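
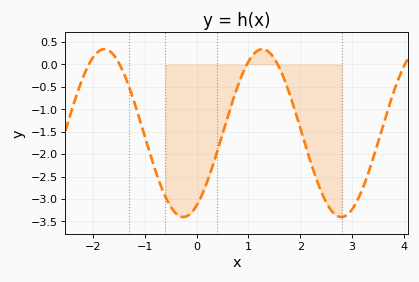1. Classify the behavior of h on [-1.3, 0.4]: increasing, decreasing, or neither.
neither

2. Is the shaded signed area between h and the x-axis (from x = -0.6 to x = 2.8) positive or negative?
negative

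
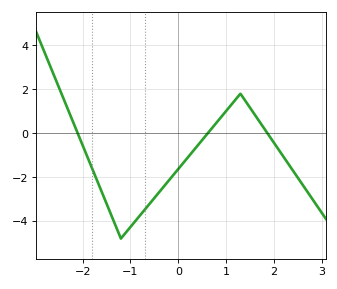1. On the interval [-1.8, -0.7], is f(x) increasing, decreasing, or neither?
neither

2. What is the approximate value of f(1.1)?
1.2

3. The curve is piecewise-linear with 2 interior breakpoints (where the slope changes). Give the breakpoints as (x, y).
(-1.2, -4.8); (1.3, 1.8)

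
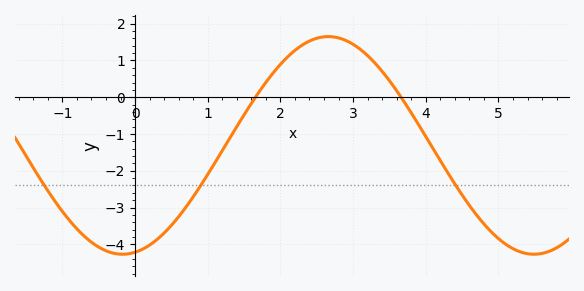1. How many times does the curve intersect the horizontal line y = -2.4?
3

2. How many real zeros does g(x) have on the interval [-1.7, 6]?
2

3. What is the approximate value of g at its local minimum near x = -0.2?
-4.27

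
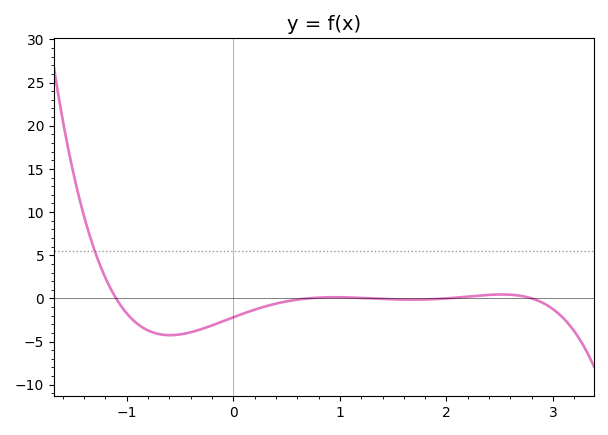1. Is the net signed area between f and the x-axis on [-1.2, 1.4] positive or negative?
negative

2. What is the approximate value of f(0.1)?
-1.5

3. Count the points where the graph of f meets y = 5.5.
1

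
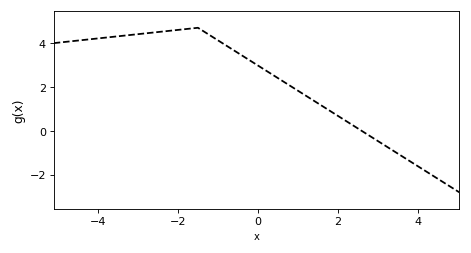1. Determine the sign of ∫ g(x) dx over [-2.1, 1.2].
positive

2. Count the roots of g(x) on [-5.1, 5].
1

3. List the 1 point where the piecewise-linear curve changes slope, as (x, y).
(-1.5, 4.7)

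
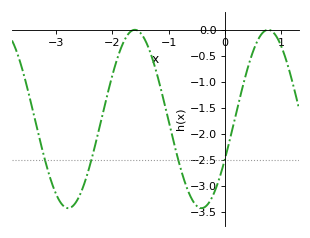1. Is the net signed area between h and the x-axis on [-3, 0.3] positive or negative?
negative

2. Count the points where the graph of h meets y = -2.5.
4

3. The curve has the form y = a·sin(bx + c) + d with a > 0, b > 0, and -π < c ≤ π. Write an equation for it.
y = 1.72sin(2.6x - 0.47) - 1.71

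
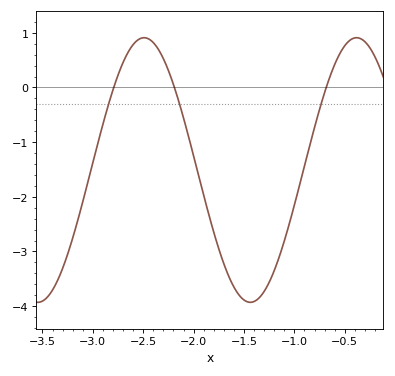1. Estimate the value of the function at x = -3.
-1.38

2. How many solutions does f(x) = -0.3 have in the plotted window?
3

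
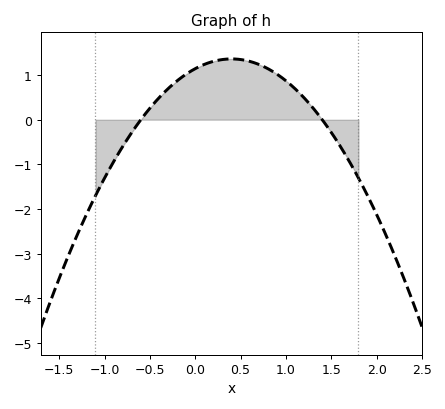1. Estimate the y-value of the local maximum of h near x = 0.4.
1.36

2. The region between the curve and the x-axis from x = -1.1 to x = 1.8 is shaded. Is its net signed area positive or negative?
positive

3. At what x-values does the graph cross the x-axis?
-0.6, 1.4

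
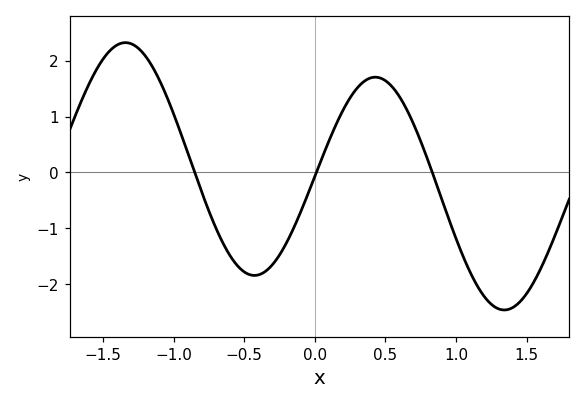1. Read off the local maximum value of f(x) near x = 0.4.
1.7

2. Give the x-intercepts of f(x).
-0.85, 0, 0.85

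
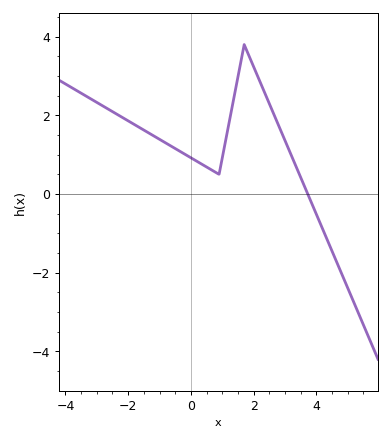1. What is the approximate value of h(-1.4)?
1.58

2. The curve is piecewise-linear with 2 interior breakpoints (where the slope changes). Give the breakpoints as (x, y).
(0.9, 0.5); (1.7, 3.8)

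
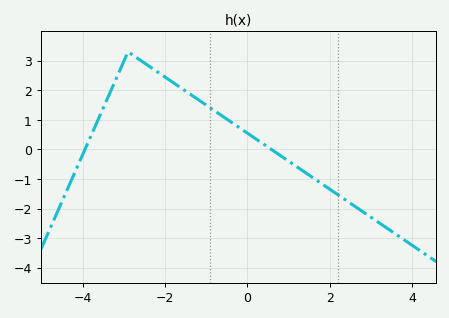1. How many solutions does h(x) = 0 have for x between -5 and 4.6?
2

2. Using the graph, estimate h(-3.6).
1.09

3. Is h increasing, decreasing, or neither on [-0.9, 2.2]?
decreasing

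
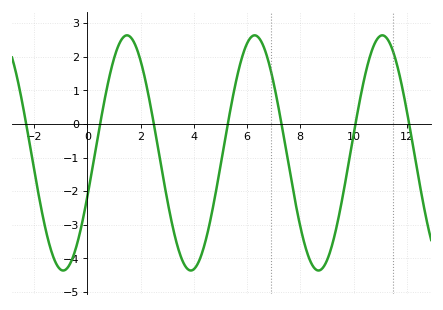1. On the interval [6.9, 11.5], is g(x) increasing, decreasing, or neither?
neither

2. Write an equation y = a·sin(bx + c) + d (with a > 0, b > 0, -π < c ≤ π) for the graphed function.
y = 3.5sin(1.31x - 0.38) - 0.86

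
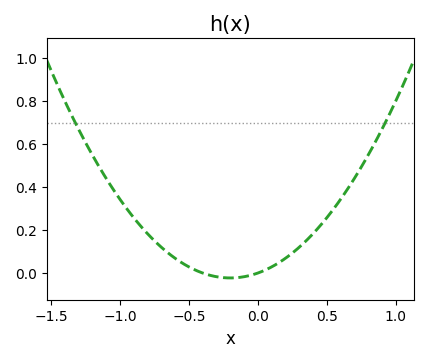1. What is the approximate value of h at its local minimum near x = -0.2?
-0.02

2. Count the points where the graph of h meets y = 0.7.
2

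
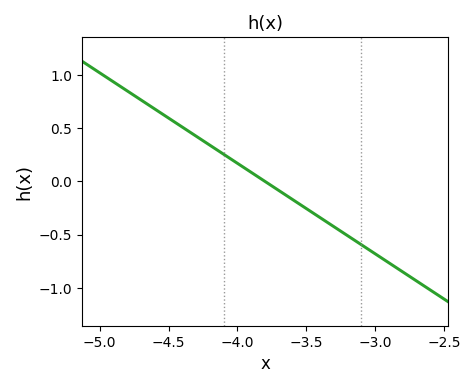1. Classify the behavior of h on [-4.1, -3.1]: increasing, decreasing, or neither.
decreasing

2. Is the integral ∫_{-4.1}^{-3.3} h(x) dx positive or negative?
negative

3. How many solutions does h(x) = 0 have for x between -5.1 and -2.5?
1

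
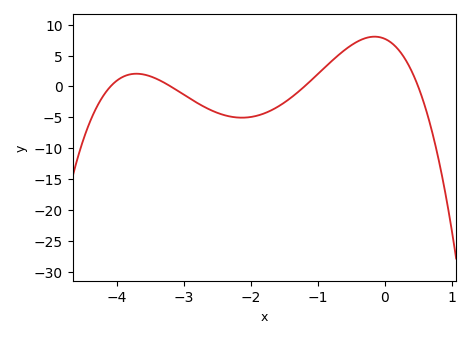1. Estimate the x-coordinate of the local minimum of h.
-2.14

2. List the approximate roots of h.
-4.1, -3.2, -1.2, 0.5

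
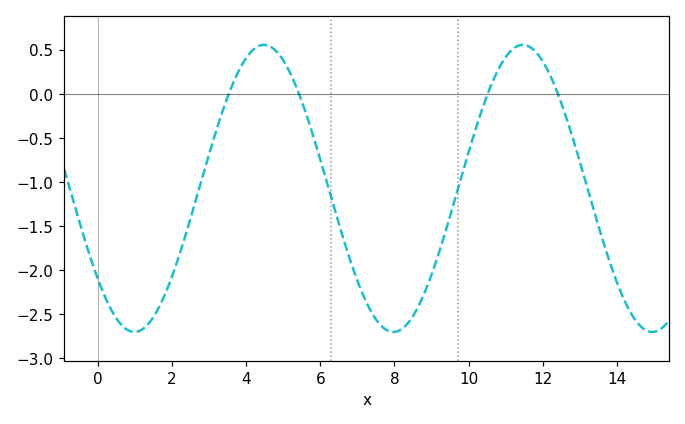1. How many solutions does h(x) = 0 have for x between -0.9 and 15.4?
4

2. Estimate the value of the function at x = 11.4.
0.558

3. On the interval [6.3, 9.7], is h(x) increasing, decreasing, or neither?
neither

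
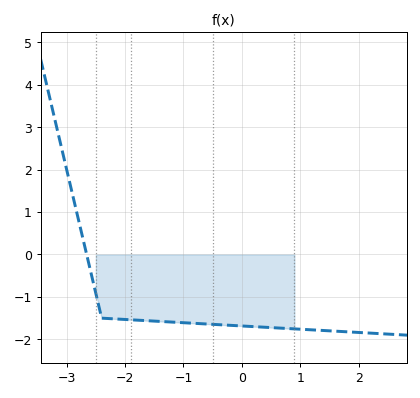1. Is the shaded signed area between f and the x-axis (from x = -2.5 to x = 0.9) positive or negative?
negative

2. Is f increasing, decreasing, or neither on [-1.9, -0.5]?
decreasing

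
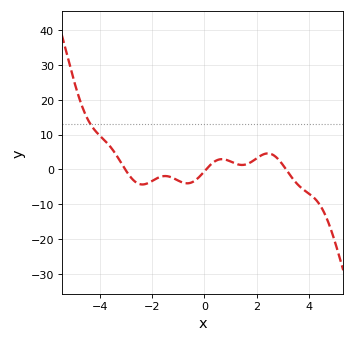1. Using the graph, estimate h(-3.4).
5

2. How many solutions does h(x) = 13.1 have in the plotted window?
1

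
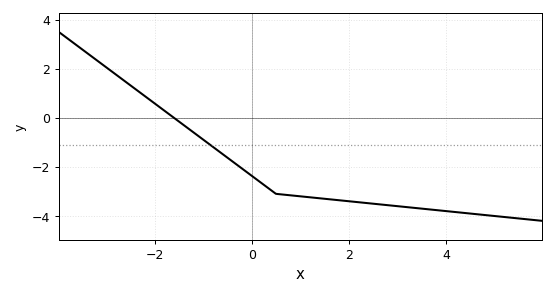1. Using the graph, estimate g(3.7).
-3.8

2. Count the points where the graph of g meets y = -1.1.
1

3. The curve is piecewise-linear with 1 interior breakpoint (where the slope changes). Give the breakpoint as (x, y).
(0.5, -3.1)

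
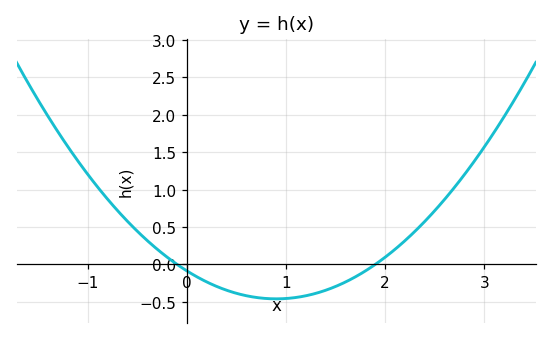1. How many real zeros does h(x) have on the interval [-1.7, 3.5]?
2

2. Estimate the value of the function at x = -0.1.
0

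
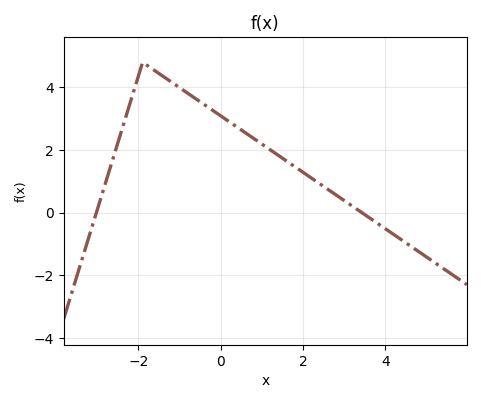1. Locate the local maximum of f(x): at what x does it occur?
-1.9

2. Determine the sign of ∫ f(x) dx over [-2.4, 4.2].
positive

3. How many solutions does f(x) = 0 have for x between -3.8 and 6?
2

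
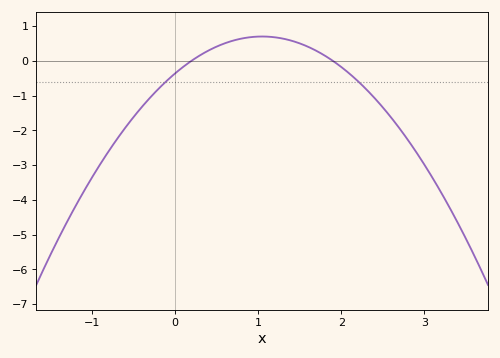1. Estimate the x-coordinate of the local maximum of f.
1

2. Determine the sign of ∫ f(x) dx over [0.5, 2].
positive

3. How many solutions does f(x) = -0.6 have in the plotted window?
2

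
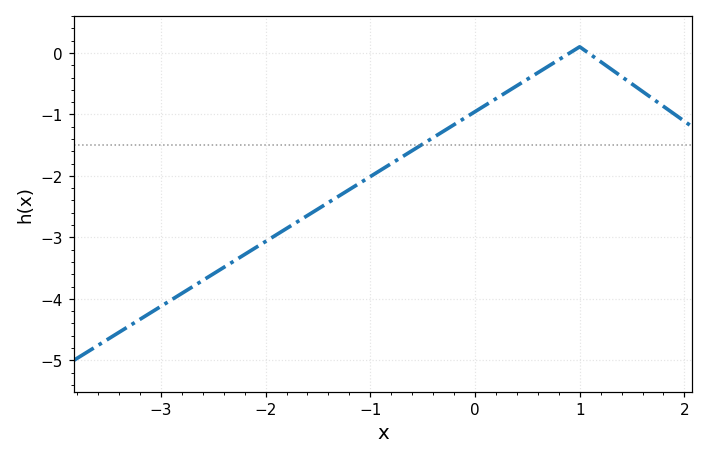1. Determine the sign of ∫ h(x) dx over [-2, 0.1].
negative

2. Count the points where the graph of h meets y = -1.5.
1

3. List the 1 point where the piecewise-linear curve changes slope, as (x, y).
(1, 0.1)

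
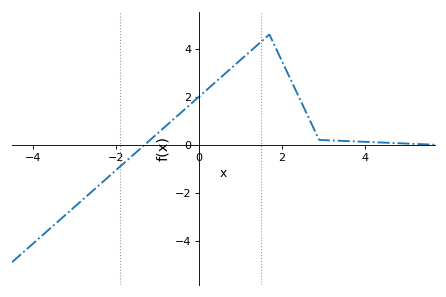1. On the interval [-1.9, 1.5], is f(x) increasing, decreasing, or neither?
increasing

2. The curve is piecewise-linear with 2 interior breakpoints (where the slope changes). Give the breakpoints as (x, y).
(1.7, 4.6); (2.9, 0.2)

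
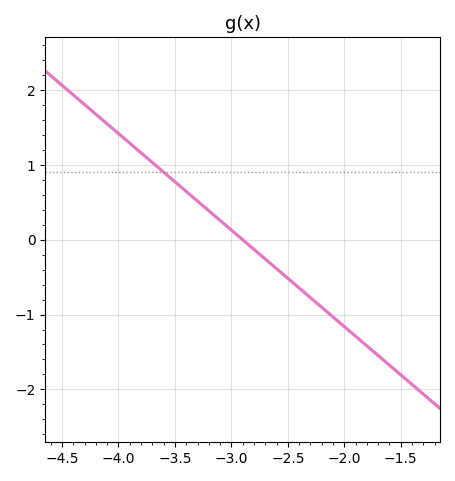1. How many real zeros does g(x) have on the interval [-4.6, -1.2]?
1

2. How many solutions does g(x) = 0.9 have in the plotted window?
1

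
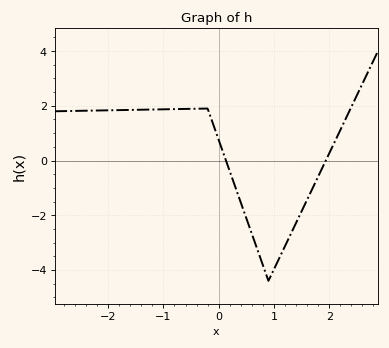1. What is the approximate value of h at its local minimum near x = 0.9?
-4.4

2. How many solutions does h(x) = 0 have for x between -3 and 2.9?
2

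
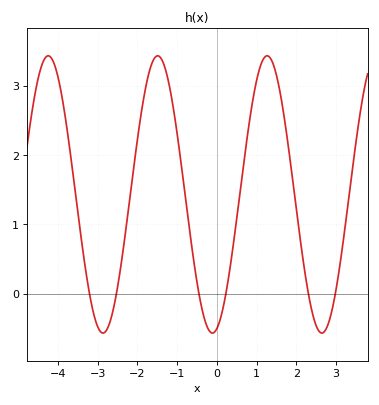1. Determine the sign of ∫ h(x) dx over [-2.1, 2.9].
positive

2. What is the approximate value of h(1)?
3.1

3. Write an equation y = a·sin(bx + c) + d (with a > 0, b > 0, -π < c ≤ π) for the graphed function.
y = 2sin(2.3x - 1.3) + 1.43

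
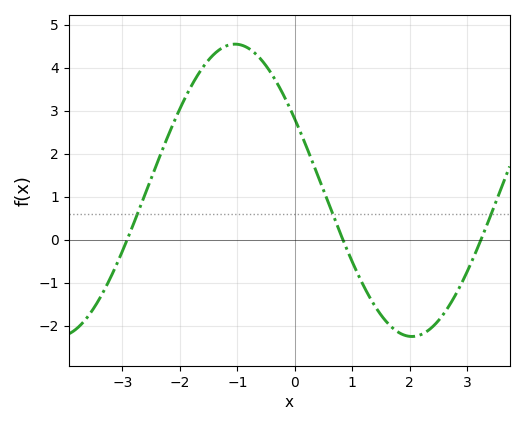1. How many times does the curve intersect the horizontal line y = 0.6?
3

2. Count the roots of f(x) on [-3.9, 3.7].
3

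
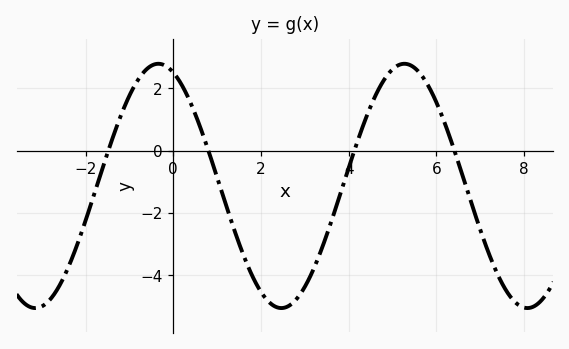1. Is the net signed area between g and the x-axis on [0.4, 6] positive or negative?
negative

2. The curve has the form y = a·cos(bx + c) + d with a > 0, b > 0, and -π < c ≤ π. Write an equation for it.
y = 3.92cos(1.12x + 0.38) - 1.13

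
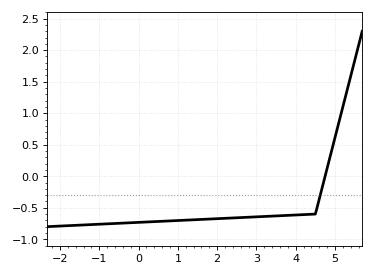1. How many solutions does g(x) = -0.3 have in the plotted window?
1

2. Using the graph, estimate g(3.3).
-0.635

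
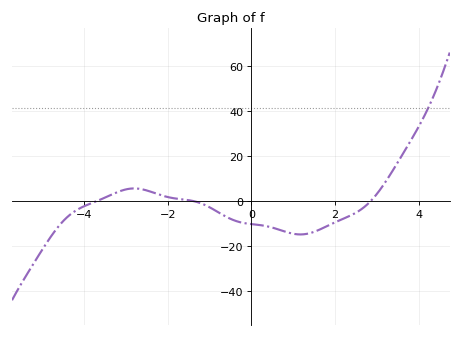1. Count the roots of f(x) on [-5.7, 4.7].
3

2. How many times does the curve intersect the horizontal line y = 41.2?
1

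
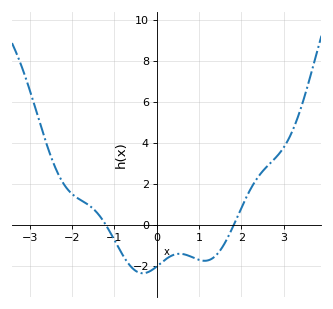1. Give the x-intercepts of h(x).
-1.2, 1.82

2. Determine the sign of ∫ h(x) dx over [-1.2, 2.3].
negative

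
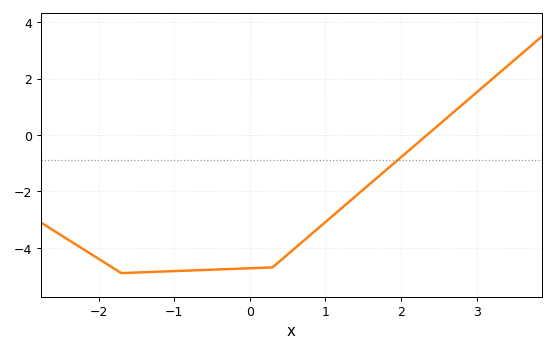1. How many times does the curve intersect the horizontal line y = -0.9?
1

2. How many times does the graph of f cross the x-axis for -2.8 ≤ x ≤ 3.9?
1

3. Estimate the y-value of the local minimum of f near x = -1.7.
-4.8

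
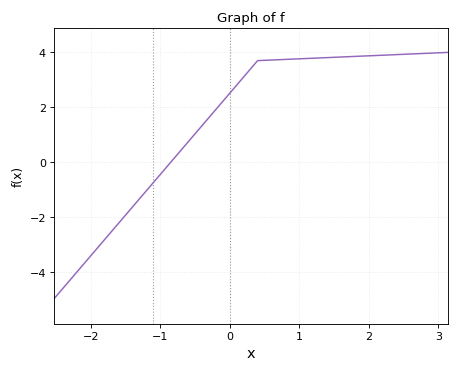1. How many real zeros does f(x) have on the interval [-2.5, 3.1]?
1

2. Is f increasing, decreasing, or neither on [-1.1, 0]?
increasing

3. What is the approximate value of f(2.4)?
3.92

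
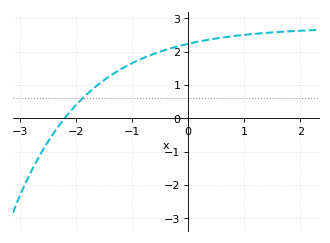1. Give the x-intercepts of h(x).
-2.2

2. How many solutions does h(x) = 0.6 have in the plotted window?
1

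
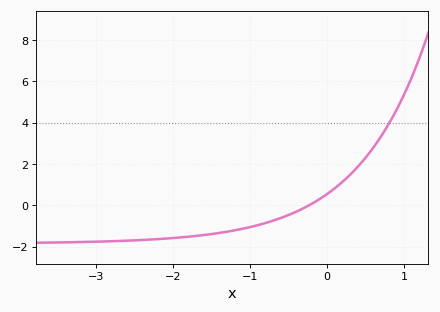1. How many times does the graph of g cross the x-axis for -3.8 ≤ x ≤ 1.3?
1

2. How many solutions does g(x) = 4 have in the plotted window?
1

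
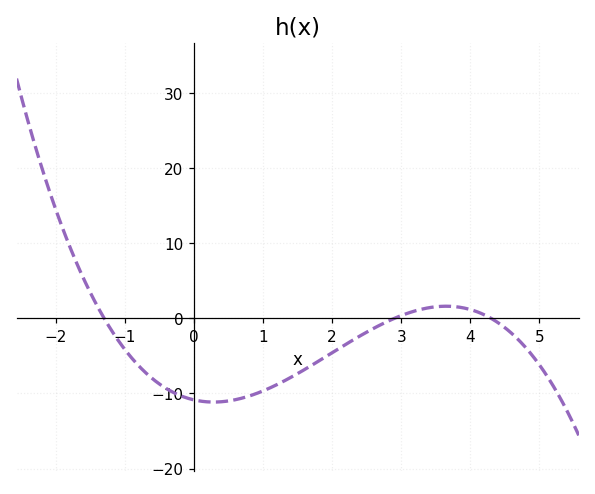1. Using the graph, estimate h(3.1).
1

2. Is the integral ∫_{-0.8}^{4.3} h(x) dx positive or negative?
negative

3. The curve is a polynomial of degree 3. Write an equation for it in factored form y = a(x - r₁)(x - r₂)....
y = -0.67(x + 1.3)(x - 2.9)(x - 4.3)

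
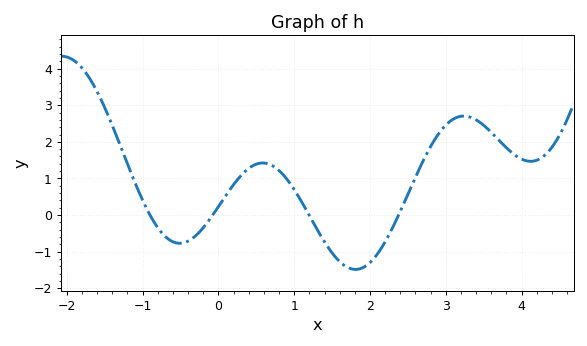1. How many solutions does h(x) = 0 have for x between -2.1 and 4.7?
4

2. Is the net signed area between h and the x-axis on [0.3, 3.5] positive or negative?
positive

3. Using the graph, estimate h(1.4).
-0.7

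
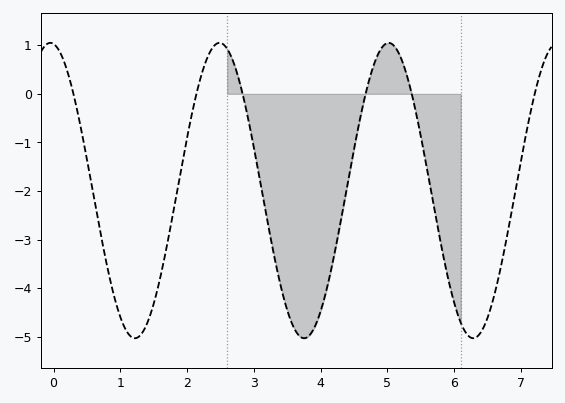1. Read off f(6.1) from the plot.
-4.7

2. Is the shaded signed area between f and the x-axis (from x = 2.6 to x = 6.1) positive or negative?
negative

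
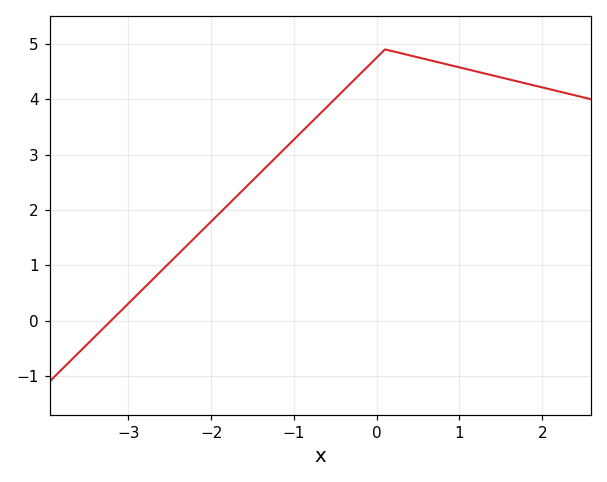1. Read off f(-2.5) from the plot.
1.1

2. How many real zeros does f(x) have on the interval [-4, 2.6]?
1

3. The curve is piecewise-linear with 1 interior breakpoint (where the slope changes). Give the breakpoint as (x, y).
(0.1, 4.9)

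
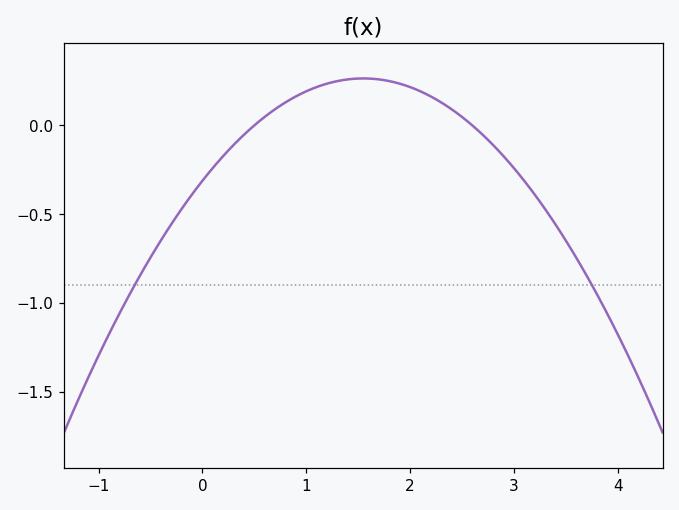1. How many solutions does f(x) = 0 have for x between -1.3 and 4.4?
2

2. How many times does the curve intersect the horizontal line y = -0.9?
2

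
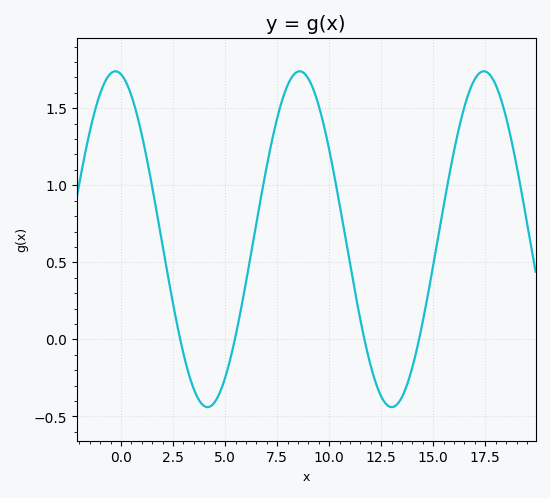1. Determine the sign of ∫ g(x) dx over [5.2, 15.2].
positive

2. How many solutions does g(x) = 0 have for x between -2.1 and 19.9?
4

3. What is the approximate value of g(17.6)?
1.73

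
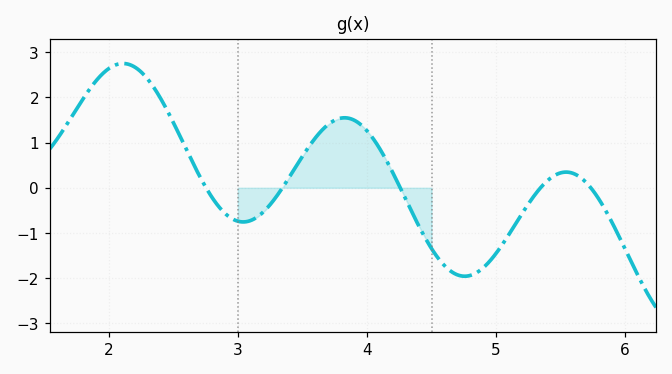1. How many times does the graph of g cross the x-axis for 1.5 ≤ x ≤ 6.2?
5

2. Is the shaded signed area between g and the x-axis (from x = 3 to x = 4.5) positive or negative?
positive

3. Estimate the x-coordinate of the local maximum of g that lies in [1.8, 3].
2.1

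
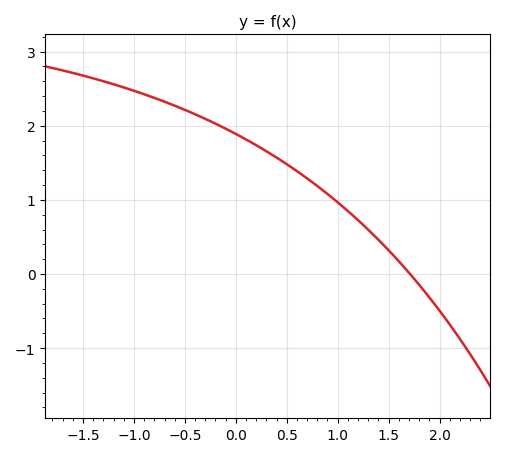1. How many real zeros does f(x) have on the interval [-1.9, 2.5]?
1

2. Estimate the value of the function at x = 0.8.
1.2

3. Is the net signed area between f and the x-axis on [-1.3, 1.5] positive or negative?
positive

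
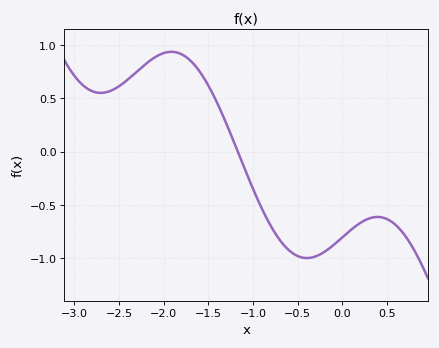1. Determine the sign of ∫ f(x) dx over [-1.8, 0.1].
negative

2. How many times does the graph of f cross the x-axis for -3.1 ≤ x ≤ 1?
1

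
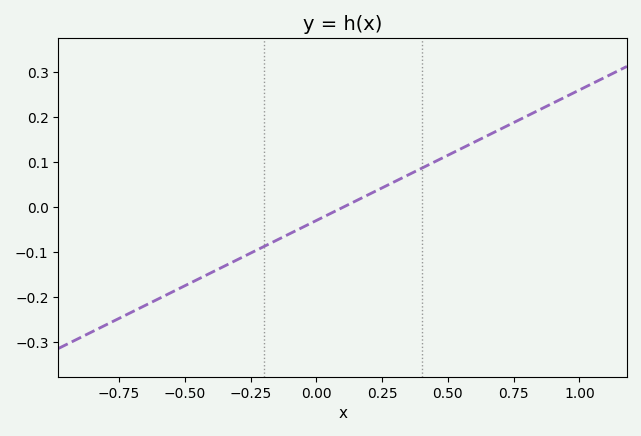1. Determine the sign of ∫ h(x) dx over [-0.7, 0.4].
negative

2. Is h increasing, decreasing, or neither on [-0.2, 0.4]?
increasing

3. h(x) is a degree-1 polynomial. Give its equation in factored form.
y = 0.29(x - 0.1)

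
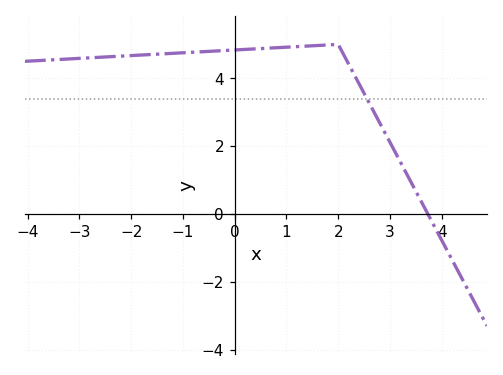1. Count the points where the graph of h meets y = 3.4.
1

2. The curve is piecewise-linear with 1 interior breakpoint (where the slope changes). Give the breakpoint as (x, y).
(2, 5)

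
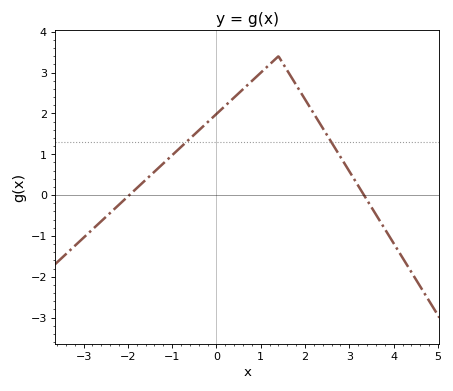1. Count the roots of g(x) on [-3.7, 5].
2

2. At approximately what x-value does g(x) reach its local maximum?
1.4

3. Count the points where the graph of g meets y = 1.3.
2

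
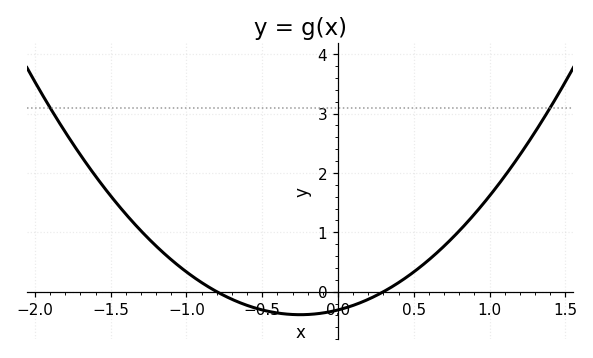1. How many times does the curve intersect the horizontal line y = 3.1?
2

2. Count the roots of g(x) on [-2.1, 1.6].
2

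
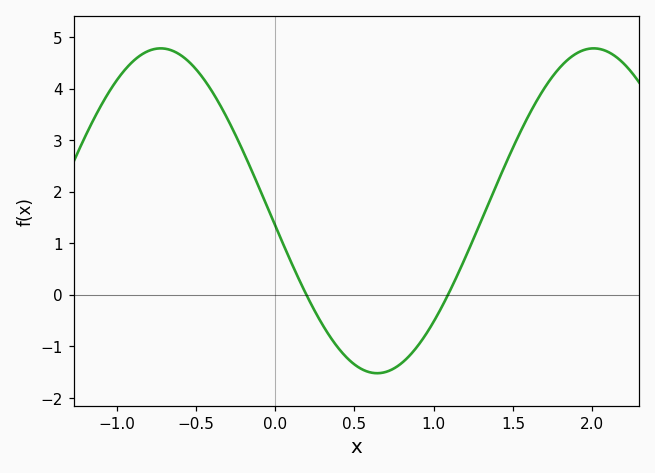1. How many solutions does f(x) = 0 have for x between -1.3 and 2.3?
2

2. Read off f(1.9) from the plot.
4.7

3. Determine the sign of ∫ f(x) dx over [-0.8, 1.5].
positive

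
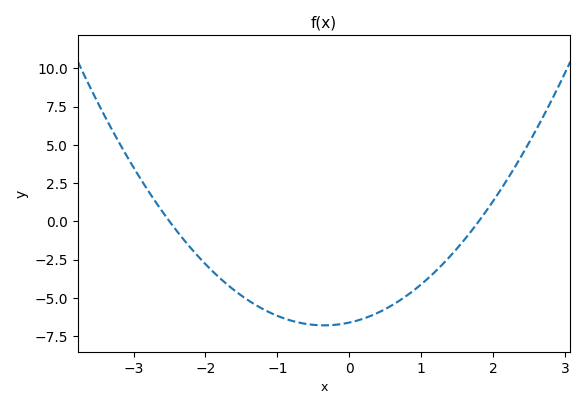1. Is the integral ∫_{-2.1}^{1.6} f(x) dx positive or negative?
negative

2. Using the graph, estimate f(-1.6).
-4.5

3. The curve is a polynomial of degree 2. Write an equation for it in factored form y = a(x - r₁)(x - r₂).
y = 1.47(x + 2.5)(x - 1.8)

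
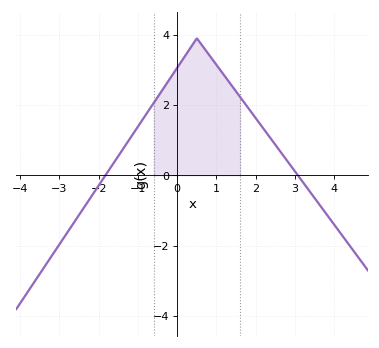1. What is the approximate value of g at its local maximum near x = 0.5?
3.9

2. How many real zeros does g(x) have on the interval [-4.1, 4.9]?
2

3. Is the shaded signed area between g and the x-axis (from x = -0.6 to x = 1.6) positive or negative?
positive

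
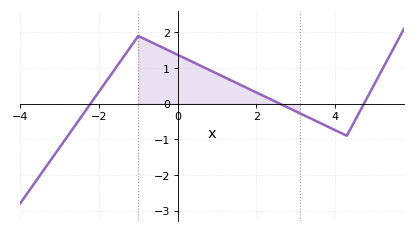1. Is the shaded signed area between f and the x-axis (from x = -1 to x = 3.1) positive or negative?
positive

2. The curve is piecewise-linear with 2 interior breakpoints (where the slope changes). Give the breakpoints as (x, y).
(-1, 1.9); (4.3, -0.9)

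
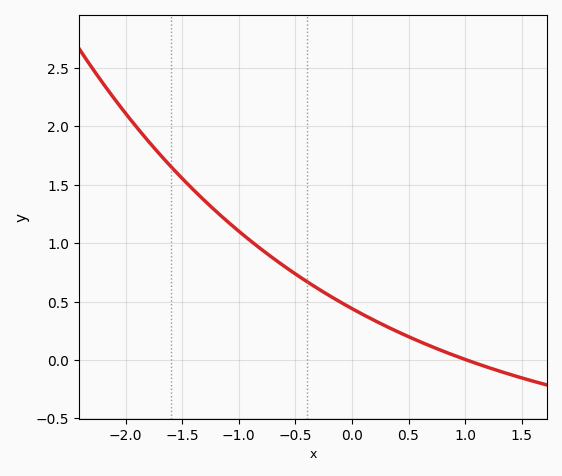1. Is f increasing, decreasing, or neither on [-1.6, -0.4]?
decreasing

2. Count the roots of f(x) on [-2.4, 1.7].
1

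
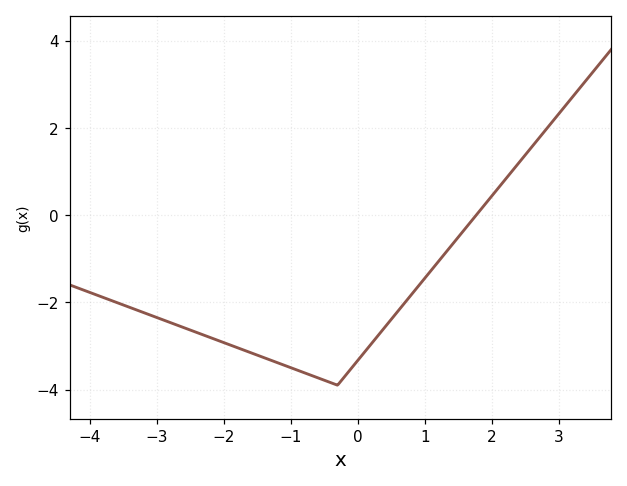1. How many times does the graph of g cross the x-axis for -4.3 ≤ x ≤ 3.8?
1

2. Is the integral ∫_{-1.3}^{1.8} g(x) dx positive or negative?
negative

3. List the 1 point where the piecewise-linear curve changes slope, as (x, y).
(-0.3, -3.9)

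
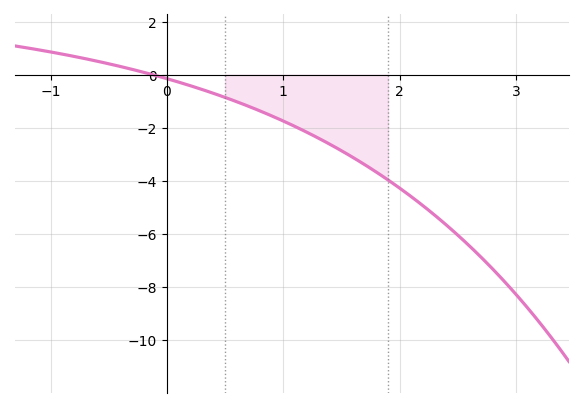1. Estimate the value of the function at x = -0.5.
0.411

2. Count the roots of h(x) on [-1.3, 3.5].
1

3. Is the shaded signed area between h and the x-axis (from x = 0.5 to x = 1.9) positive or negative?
negative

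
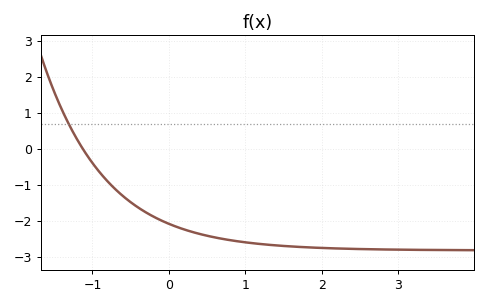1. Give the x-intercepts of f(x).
-1.1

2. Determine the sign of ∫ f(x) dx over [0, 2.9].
negative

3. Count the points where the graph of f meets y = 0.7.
1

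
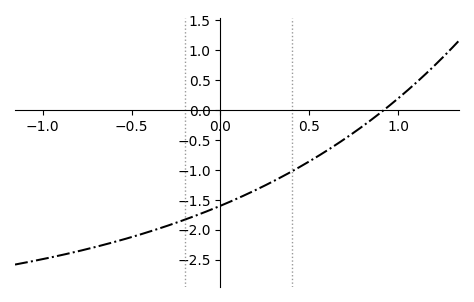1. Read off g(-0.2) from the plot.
-1.83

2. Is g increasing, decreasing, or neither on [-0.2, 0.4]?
increasing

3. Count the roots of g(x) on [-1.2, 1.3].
1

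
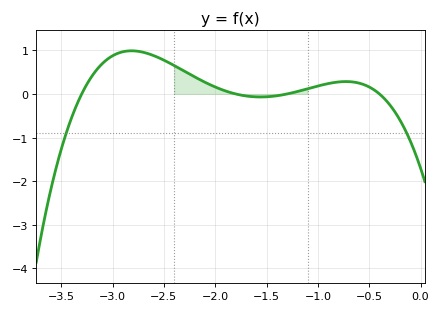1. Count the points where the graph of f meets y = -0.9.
2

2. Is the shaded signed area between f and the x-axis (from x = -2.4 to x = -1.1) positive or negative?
positive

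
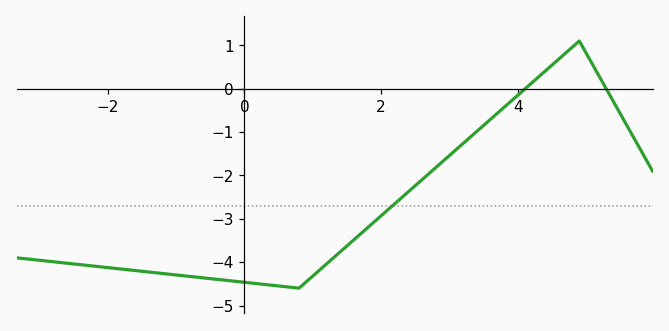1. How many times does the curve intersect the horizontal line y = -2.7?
1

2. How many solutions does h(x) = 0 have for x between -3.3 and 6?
2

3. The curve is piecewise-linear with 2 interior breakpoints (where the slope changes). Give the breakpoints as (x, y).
(0.8, -4.6); (4.9, 1.1)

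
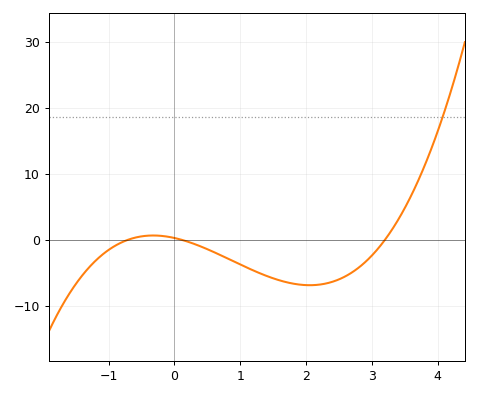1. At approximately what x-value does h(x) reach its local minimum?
2.1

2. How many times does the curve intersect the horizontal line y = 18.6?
1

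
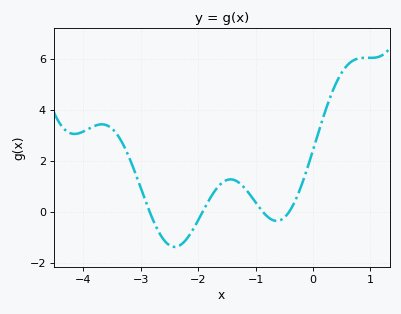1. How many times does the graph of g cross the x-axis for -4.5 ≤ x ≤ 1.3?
4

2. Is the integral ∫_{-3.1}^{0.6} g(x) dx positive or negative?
positive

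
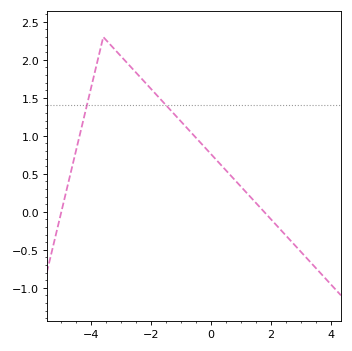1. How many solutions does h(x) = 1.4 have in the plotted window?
2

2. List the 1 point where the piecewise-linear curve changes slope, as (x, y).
(-3.6, 2.3)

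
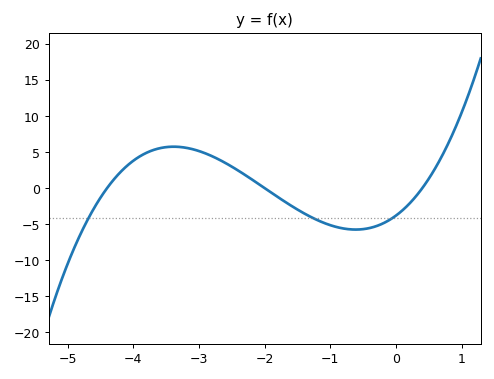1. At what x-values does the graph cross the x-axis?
-4.4, -2, 0.4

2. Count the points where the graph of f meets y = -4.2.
3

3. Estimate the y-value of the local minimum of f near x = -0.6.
-5.5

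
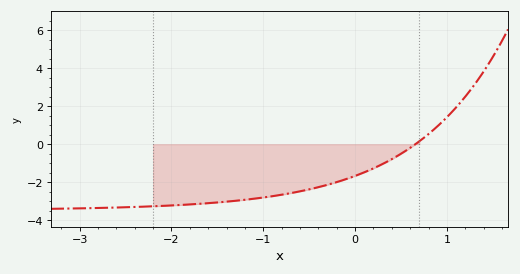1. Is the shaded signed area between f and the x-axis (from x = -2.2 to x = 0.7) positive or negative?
negative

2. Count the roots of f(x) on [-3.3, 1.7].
1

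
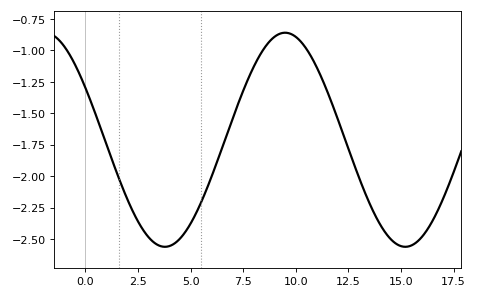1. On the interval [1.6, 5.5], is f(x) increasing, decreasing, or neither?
neither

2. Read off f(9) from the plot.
-0.9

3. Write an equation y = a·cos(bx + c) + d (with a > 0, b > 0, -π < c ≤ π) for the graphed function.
y = 0.85cos(0.55x + 1.1) - 1.71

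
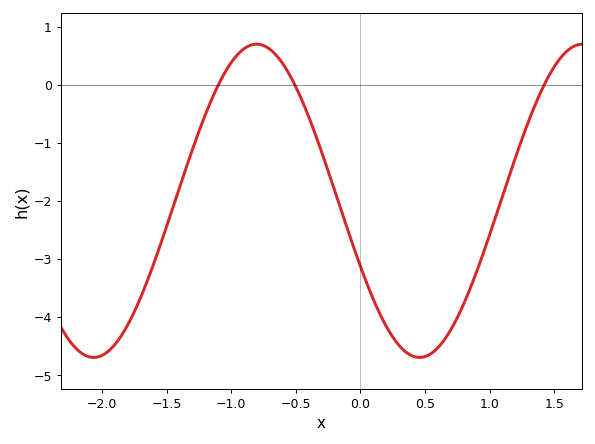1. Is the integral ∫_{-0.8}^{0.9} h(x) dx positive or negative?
negative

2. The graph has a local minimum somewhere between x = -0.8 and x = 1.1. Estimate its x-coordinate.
0.5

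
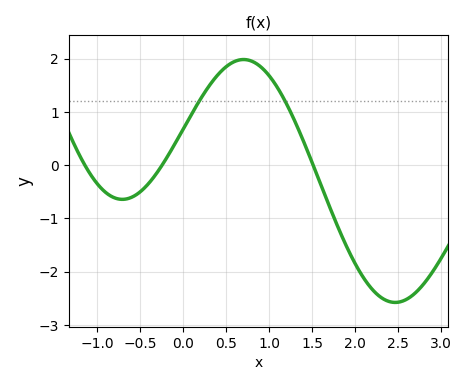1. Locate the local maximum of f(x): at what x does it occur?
0.7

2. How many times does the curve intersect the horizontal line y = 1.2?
2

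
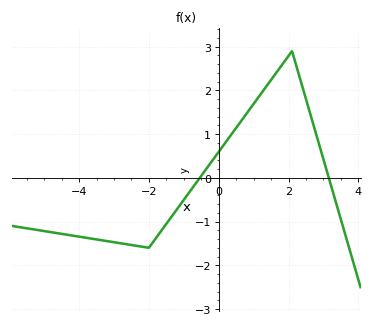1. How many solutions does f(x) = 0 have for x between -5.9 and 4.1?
2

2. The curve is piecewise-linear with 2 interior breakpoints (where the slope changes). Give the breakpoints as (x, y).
(-2, -1.6); (2.1, 2.9)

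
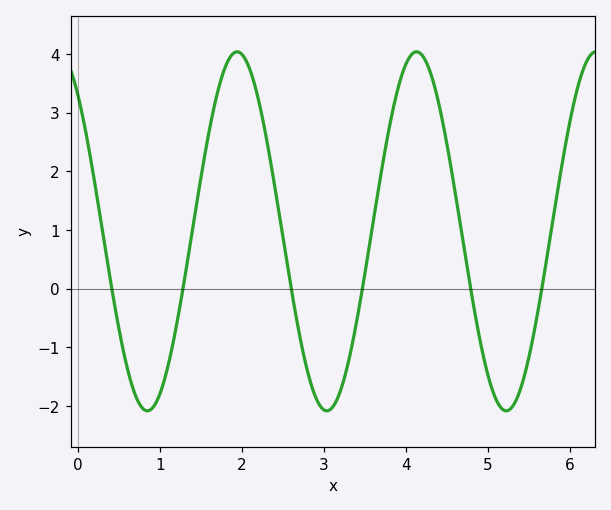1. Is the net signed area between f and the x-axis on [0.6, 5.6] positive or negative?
positive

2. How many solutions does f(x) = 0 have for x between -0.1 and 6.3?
6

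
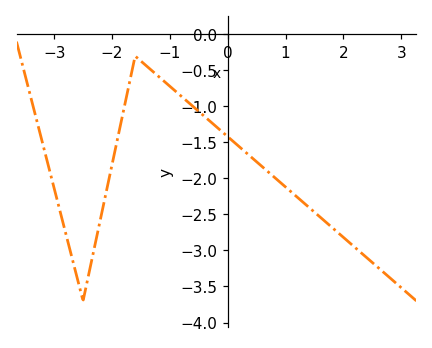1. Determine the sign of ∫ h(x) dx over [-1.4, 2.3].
negative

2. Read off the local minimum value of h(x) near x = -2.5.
-3.7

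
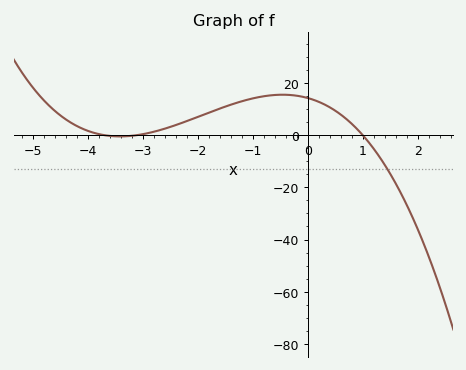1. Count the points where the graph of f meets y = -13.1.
1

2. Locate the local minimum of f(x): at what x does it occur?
-3.4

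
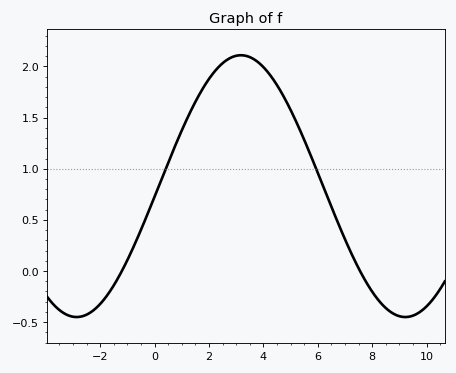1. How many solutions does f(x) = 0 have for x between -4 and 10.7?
2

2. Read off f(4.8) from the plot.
1.68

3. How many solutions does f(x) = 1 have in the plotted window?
2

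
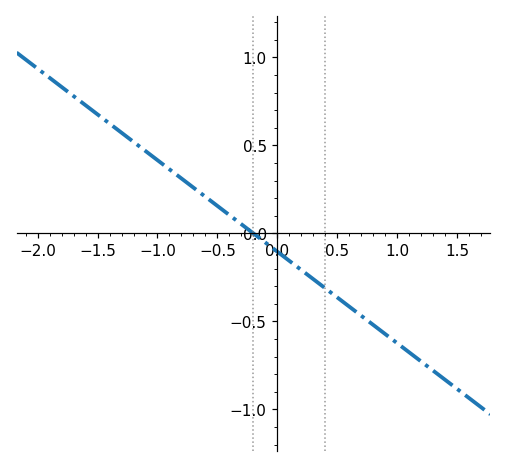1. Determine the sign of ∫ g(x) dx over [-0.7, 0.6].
negative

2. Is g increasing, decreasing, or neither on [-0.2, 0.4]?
decreasing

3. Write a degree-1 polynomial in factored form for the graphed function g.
y = -0.52(x + 0.2)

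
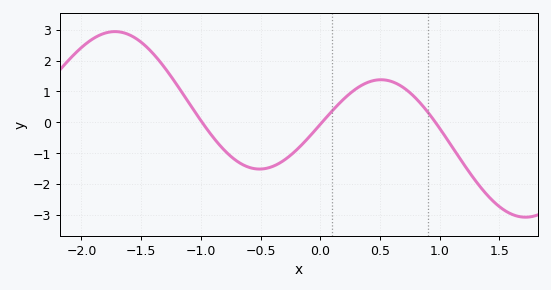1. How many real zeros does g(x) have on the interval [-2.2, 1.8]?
3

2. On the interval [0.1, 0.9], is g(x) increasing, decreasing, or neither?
neither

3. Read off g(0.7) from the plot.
1.1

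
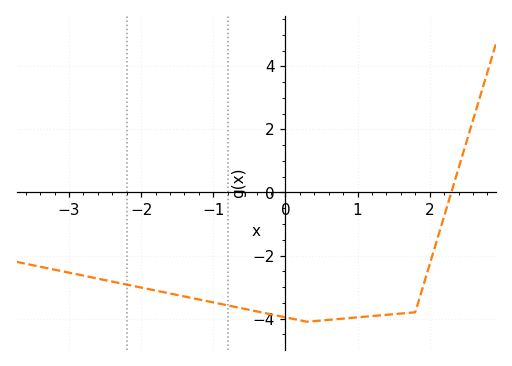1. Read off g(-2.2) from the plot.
-2.92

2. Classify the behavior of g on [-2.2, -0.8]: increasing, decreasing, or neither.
decreasing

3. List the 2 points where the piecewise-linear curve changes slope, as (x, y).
(0.3, -4.1); (1.8, -3.8)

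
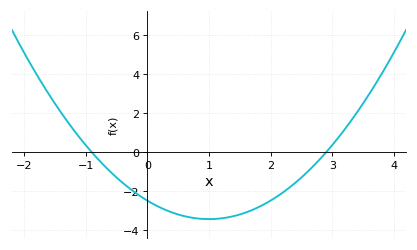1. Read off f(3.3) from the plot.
1.6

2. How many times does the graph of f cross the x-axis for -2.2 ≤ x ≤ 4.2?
2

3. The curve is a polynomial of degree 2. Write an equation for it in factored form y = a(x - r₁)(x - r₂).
y = 0.95(x + 0.9)(x - 2.9)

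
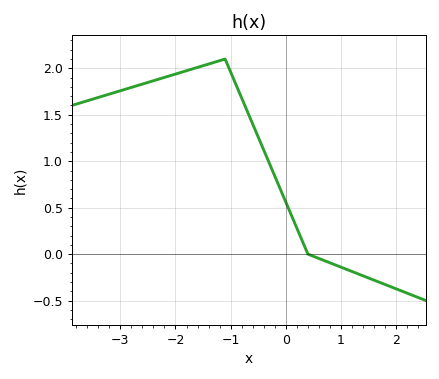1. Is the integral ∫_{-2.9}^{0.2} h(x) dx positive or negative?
positive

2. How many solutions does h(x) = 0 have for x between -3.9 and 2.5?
1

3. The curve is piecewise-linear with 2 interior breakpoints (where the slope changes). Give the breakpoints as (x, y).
(-1.1, 2.1); (0.4, 0)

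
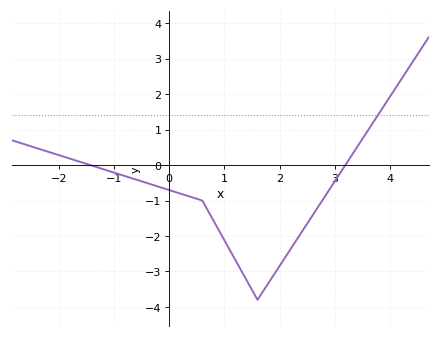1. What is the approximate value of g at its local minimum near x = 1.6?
-3.8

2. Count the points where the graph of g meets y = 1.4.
1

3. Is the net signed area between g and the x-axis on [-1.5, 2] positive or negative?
negative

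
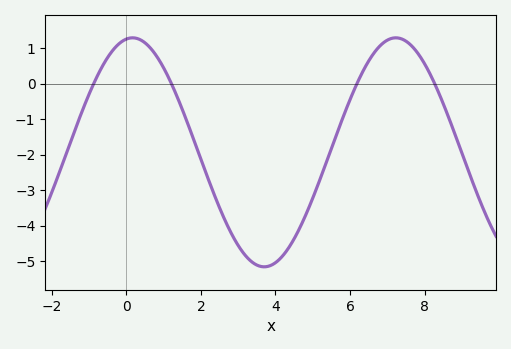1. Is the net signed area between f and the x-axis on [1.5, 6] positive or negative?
negative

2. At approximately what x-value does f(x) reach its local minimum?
3.7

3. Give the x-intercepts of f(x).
-0.878, 1.21, 6.18, 8.27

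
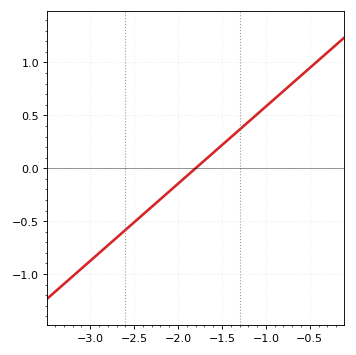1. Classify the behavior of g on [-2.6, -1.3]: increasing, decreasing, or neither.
increasing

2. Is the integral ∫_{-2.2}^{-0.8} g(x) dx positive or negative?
positive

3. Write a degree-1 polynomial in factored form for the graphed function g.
y = 0.73(x + 1.8)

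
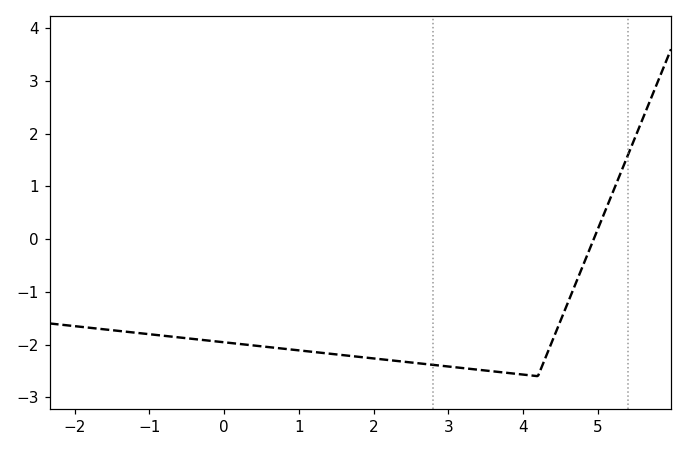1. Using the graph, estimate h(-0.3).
-1.9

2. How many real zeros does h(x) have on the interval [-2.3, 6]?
1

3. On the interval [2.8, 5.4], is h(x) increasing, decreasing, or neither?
neither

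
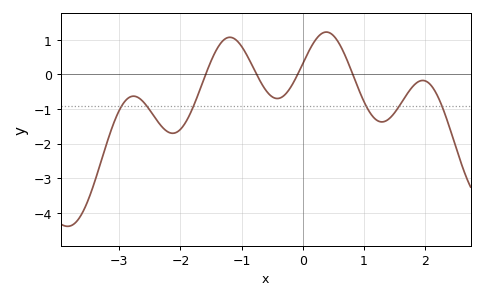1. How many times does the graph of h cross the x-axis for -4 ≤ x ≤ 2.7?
4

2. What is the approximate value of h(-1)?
0.8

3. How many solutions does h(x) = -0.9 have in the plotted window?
6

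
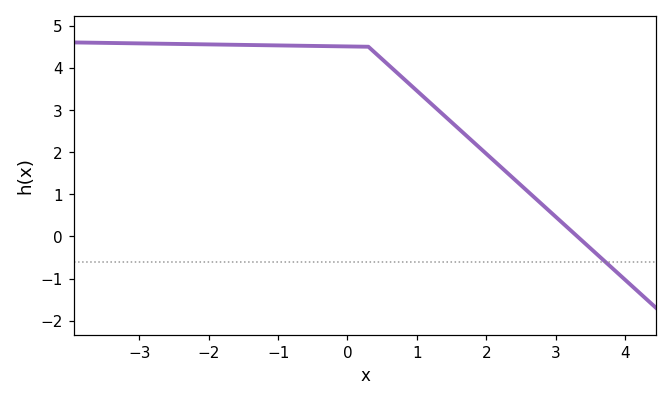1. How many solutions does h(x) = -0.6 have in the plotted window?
1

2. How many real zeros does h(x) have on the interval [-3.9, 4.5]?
1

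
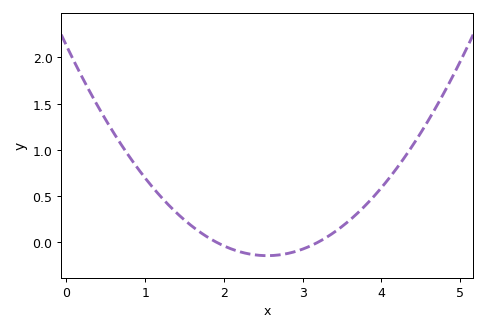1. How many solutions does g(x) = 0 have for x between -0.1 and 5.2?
2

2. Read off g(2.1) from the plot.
-0.077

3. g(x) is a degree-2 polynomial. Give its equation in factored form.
y = 0.35(x - 1.9)(x - 3.2)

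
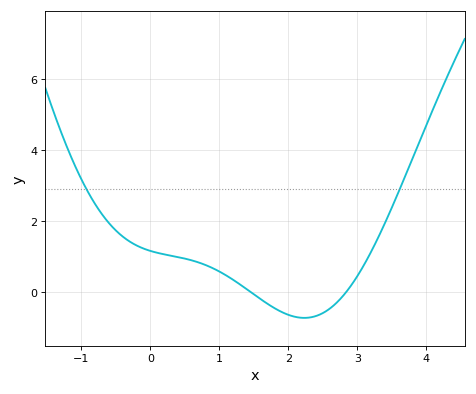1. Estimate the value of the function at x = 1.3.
0.2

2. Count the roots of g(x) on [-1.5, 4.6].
2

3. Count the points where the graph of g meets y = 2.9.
2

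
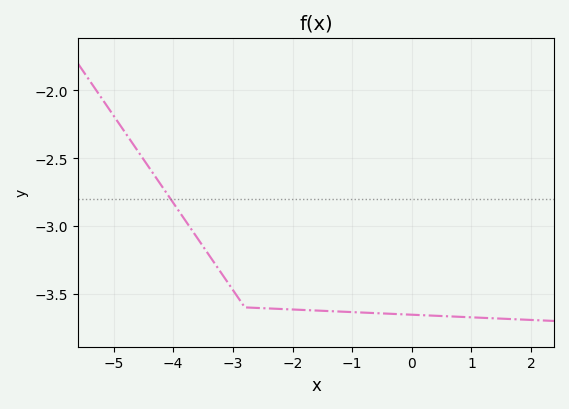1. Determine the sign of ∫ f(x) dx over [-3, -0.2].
negative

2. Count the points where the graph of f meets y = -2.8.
1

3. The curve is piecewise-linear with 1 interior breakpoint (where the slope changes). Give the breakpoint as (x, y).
(-2.8, -3.6)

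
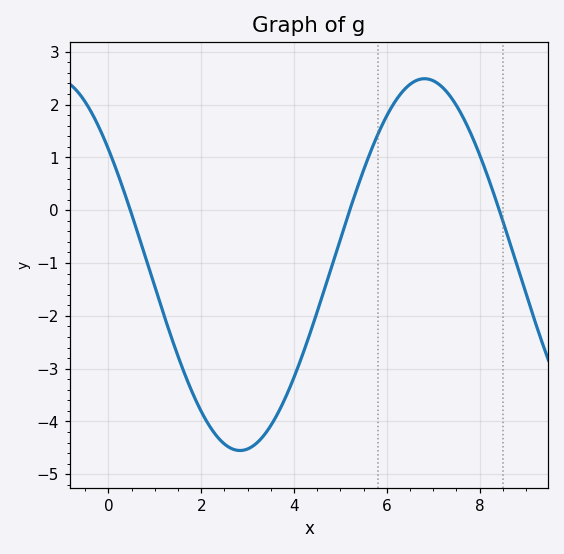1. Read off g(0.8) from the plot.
-0.896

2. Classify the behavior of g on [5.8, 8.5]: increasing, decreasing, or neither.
neither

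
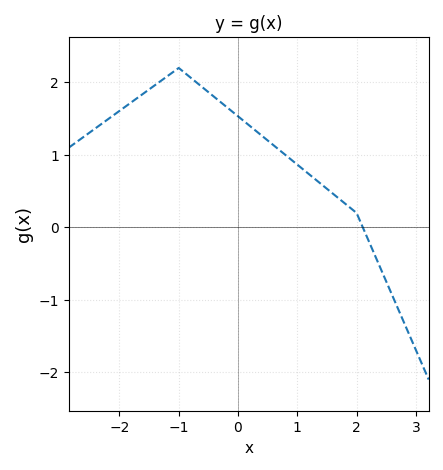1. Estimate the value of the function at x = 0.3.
1.33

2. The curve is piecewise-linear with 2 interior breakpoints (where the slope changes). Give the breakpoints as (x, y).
(-1, 2.2); (2, 0.2)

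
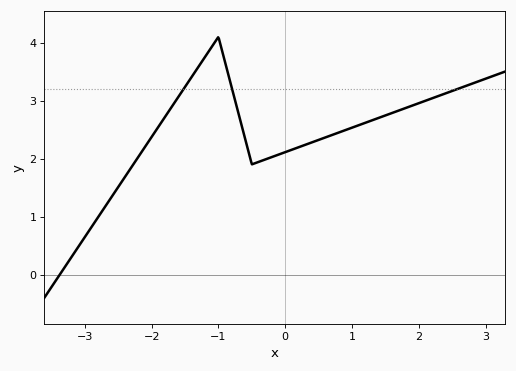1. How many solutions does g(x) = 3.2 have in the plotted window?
3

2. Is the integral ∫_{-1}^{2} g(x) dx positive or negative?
positive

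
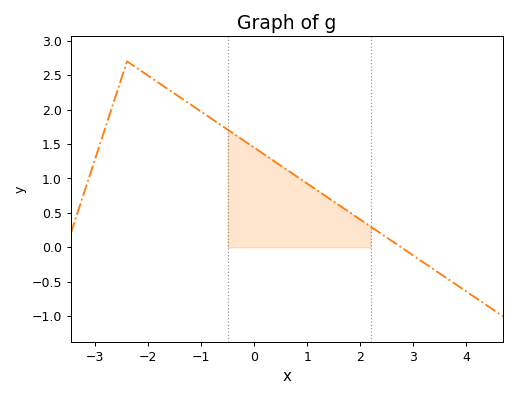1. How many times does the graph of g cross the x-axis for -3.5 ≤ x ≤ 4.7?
1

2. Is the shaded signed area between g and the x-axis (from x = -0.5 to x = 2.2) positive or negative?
positive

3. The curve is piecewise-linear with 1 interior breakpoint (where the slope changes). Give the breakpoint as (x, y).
(-2.4, 2.7)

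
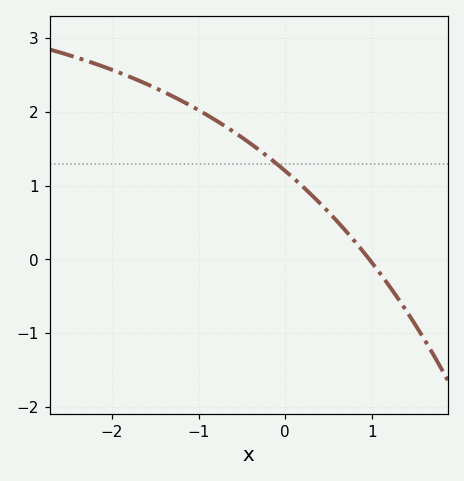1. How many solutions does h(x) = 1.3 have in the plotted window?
1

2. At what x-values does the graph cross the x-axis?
1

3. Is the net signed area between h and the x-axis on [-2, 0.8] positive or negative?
positive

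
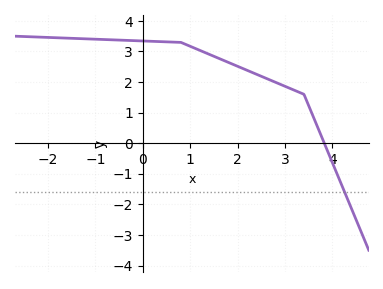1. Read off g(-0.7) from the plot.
3.39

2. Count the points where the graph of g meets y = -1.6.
1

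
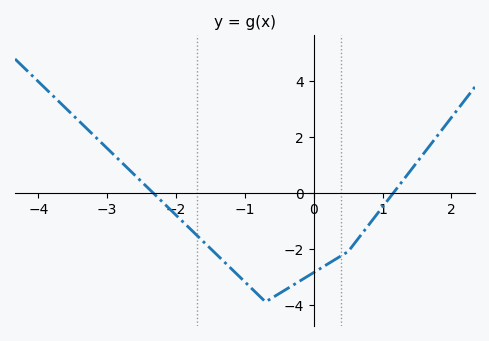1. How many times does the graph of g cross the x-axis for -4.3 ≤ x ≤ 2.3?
2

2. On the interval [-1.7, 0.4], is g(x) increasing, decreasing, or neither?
neither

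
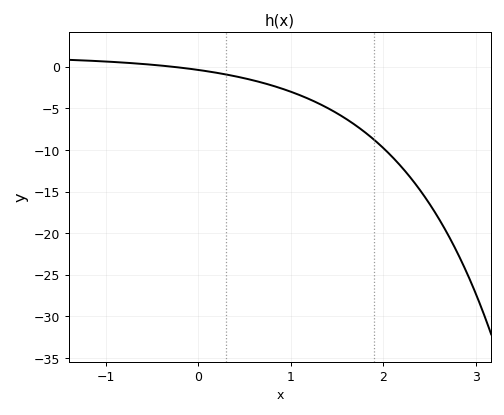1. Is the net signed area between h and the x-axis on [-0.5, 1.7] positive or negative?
negative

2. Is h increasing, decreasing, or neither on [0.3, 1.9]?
decreasing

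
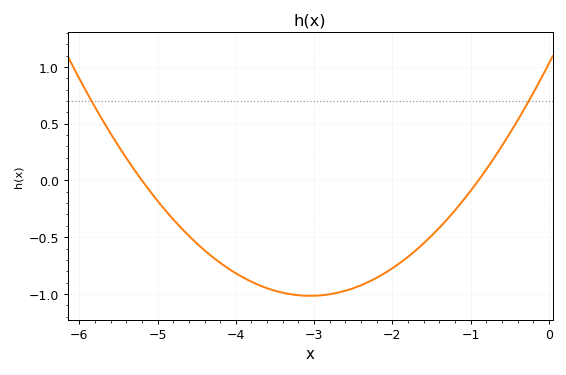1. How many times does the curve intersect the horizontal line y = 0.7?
2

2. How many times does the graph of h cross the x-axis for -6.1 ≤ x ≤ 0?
2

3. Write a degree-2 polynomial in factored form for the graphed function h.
y = 0.22(x + 5.2)(x + 0.9)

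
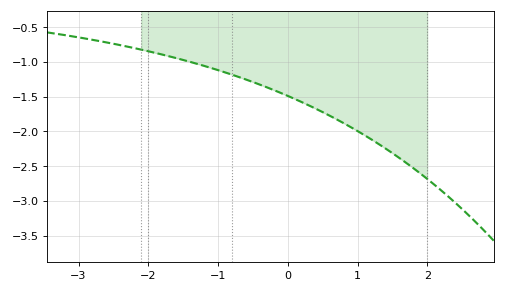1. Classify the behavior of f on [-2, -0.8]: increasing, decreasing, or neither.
decreasing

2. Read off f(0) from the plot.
-1.5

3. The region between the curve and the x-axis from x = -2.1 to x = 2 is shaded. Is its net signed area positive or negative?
negative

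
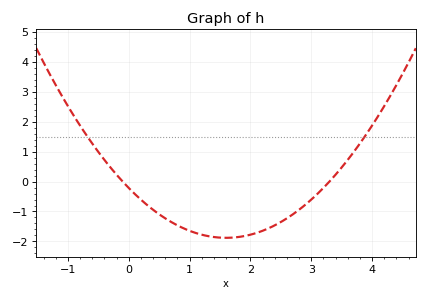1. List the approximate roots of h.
-0.1, 3.3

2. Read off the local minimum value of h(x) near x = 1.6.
-1.9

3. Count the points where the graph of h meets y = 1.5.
2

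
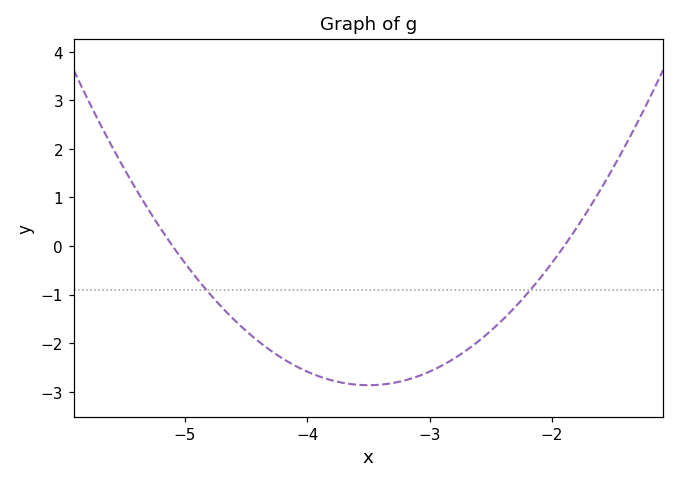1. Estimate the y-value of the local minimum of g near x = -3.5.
-2.9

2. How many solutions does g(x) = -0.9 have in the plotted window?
2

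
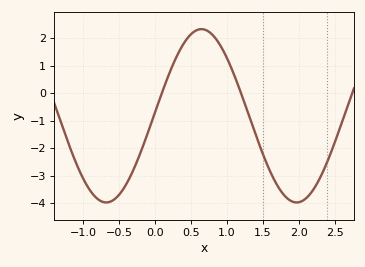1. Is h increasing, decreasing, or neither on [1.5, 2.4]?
neither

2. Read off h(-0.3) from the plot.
-2.78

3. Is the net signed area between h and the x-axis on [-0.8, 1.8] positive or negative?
negative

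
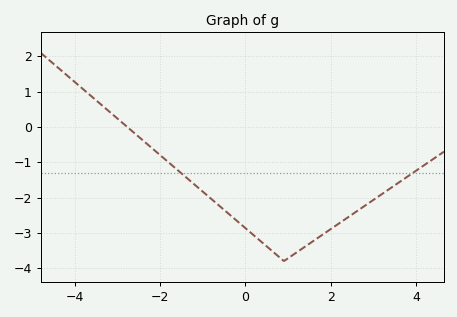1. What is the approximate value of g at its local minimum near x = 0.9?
-3.8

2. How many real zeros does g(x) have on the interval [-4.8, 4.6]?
1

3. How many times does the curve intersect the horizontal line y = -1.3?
2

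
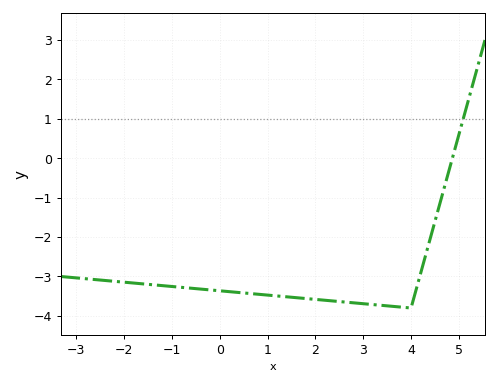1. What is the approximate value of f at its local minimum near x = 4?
-3.8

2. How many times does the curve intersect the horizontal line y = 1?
1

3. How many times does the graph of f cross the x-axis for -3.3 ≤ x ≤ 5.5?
1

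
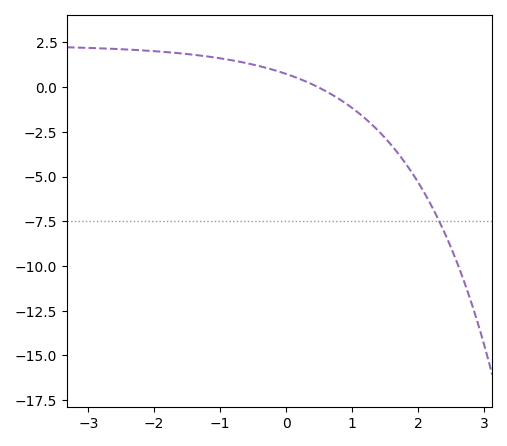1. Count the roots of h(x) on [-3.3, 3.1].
1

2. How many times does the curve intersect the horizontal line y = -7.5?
1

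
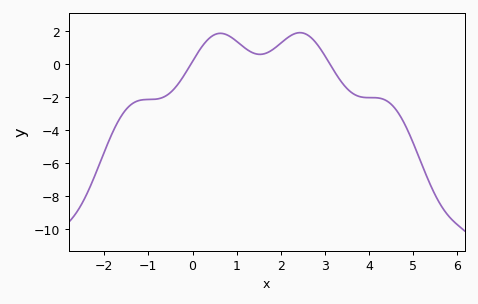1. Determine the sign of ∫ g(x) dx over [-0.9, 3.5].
positive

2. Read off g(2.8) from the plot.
1.2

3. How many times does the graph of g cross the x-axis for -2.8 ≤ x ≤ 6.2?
2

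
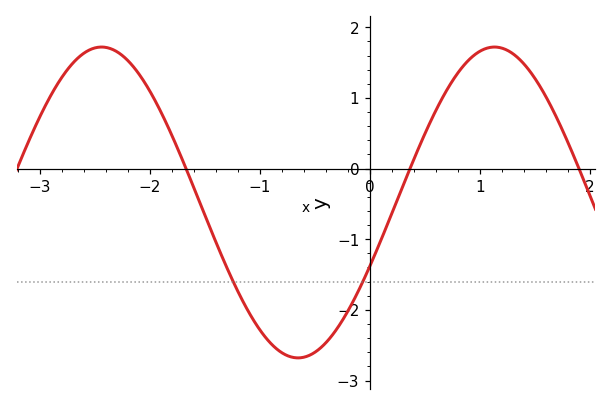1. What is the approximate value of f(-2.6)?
1.6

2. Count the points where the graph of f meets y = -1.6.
2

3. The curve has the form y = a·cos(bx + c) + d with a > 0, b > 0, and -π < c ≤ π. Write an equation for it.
y = 2.2cos(1.8x - 2) - 0.48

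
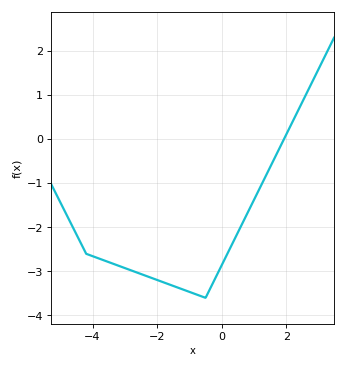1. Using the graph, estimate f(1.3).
-0.929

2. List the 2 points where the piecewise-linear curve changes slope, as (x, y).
(-4.2, -2.6); (-0.5, -3.6)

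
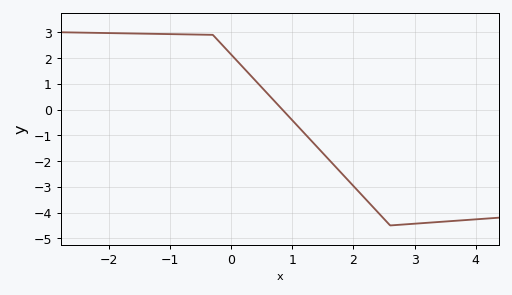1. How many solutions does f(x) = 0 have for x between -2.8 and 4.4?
1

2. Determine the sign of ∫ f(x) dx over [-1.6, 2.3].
positive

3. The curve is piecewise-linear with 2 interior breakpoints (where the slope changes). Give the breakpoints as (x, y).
(-0.3, 2.9); (2.6, -4.5)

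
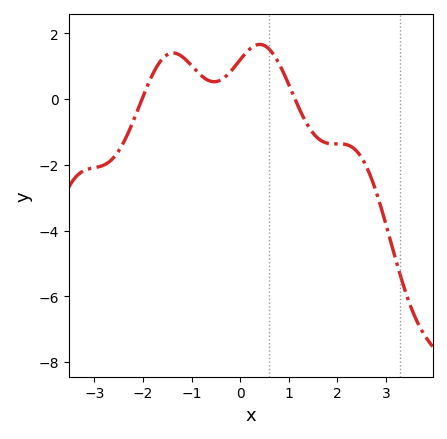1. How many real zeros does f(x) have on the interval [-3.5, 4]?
2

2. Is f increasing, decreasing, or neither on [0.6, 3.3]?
neither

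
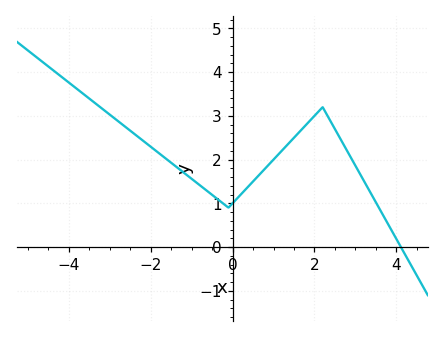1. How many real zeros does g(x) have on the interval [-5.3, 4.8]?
1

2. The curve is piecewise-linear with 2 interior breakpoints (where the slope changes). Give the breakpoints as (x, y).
(-0.1, 0.9); (2.2, 3.2)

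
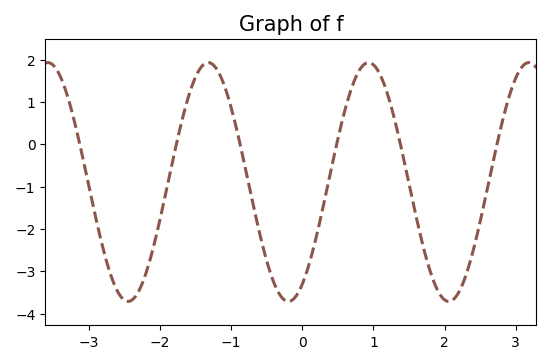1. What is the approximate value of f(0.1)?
-2.8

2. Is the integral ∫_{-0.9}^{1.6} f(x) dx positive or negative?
negative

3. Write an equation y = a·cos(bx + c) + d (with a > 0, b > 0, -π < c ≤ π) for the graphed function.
y = 2.82cos(2.8x - 2.6) - 0.89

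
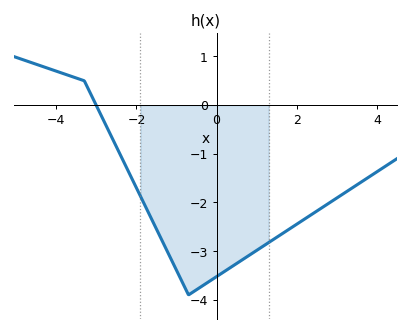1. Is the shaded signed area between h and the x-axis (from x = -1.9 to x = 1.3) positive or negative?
negative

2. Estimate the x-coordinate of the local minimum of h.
-0.699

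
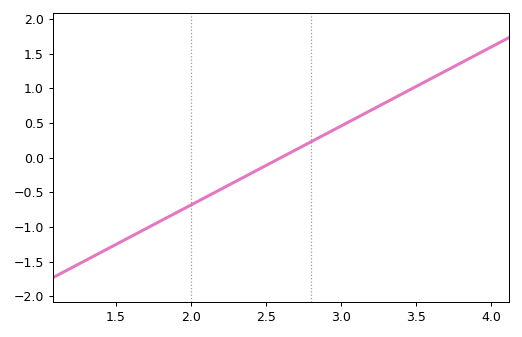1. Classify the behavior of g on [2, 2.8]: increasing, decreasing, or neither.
increasing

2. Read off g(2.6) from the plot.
0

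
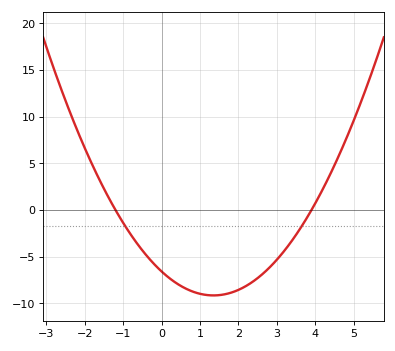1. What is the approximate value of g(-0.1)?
-6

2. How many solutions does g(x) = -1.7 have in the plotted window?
2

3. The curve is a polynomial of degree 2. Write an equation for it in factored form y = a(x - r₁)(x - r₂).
y = 1.41(x + 1.2)(x - 3.9)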